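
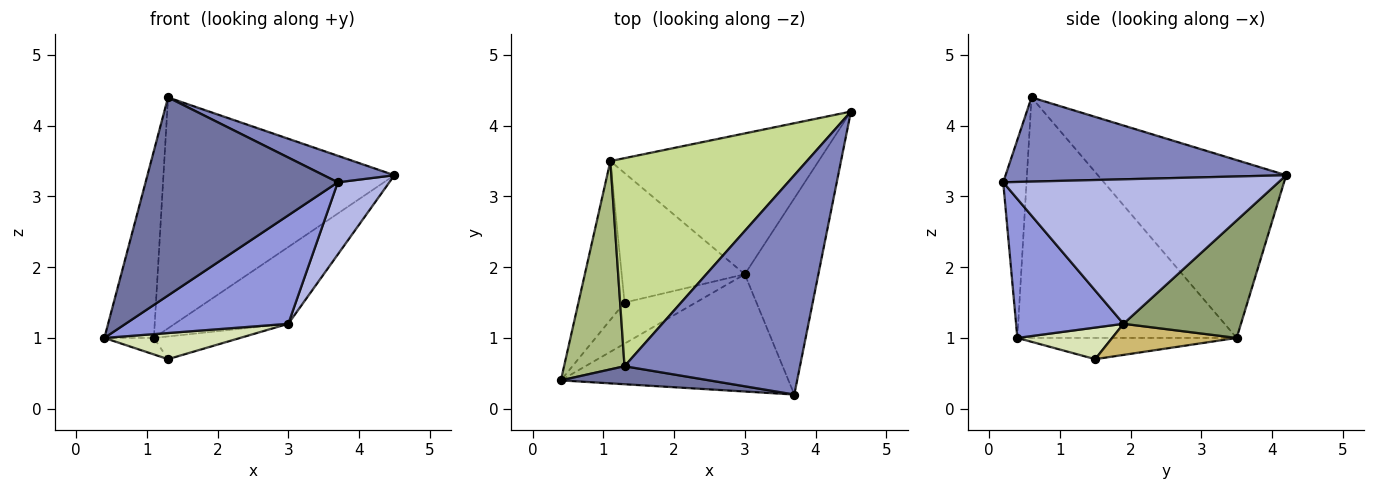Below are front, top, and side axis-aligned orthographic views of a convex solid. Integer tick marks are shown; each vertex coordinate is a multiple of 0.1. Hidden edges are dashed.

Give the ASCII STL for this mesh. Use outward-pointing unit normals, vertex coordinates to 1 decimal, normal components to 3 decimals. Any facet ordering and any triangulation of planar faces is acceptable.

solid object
 facet normal -0.120 -0.989 0.090
  outer loop
   vertex 1.3 0.6 4.4
   vertex 0.4 0.4 1.0
   vertex 3.7 0.2 3.2
  endloop
 endfacet
 facet normal 0.430 -0.108 0.896
  outer loop
   vertex 1.3 0.6 4.4
   vertex 3.7 0.2 3.2
   vertex 4.5 4.2 3.3
  endloop
 endfacet
 facet normal 0.409 -0.620 -0.670
  outer loop
   vertex 3.0 1.9 1.2
   vertex 3.7 0.2 3.2
   vertex 0.4 0.4 1.0
  endloop
 endfacet
 facet normal 0.879 -0.165 -0.448
  outer loop
   vertex 3.0 1.9 1.2
   vertex 4.5 4.2 3.3
   vertex 3.7 0.2 3.2
  endloop
 endfacet
 facet normal 0.444 0.429 -0.787
  outer loop
   vertex 1.1 3.5 1.0
   vertex 4.5 4.2 3.3
   vertex 3.0 1.9 1.2
  endloop
 endfacet
 facet normal -0.947 0.214 0.238
  outer loop
   vertex 1.1 3.5 1.0
   vertex 0.4 0.4 1.0
   vertex 1.3 0.6 4.4
  endloop
 endfacet
 facet normal -0.518 0.635 0.572
  outer loop
   vertex 1.1 3.5 1.0
   vertex 1.3 0.6 4.4
   vertex 4.5 4.2 3.3
  endloop
 endfacet
 facet normal 0.351 -0.502 -0.790
  outer loop
   vertex 1.3 1.5 0.7
   vertex 3.0 1.9 1.2
   vertex 0.4 0.4 1.0
  endloop
 endfacet
 facet normal -0.416 0.094 -0.904
  outer loop
   vertex 1.3 1.5 0.7
   vertex 0.4 0.4 1.0
   vertex 1.1 3.5 1.0
  endloop
 endfacet
 facet normal 0.242 0.168 -0.956
  outer loop
   vertex 1.3 1.5 0.7
   vertex 1.1 3.5 1.0
   vertex 3.0 1.9 1.2
  endloop
 endfacet
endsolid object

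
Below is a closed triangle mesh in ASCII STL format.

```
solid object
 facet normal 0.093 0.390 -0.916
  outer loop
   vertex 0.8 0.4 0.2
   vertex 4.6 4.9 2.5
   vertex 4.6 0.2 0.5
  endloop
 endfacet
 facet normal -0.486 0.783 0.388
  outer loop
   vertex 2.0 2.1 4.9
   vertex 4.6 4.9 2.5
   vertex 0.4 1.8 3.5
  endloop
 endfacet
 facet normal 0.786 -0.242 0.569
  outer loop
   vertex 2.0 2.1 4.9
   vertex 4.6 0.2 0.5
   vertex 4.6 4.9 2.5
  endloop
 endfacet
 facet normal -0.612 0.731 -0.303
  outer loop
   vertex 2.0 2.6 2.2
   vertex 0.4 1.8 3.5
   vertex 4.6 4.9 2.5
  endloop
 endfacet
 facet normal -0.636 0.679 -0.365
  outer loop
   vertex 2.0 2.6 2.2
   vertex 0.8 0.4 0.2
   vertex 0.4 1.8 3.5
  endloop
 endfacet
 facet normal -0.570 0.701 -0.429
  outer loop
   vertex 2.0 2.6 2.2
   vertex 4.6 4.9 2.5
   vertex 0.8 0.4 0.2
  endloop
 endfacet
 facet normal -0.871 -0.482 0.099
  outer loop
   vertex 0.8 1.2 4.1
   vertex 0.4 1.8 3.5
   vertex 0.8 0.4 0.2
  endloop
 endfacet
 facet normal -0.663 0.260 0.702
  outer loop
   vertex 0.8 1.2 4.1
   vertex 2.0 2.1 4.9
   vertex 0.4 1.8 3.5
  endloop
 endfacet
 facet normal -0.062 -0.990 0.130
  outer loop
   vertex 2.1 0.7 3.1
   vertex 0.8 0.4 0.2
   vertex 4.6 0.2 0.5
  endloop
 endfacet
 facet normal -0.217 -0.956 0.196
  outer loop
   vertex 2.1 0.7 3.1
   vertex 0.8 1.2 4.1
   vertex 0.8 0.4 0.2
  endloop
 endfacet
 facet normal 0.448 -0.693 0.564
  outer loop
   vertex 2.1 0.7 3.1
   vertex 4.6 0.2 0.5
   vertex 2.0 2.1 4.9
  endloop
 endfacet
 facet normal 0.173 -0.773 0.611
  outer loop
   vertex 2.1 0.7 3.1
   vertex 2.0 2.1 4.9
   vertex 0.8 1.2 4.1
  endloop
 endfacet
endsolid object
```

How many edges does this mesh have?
18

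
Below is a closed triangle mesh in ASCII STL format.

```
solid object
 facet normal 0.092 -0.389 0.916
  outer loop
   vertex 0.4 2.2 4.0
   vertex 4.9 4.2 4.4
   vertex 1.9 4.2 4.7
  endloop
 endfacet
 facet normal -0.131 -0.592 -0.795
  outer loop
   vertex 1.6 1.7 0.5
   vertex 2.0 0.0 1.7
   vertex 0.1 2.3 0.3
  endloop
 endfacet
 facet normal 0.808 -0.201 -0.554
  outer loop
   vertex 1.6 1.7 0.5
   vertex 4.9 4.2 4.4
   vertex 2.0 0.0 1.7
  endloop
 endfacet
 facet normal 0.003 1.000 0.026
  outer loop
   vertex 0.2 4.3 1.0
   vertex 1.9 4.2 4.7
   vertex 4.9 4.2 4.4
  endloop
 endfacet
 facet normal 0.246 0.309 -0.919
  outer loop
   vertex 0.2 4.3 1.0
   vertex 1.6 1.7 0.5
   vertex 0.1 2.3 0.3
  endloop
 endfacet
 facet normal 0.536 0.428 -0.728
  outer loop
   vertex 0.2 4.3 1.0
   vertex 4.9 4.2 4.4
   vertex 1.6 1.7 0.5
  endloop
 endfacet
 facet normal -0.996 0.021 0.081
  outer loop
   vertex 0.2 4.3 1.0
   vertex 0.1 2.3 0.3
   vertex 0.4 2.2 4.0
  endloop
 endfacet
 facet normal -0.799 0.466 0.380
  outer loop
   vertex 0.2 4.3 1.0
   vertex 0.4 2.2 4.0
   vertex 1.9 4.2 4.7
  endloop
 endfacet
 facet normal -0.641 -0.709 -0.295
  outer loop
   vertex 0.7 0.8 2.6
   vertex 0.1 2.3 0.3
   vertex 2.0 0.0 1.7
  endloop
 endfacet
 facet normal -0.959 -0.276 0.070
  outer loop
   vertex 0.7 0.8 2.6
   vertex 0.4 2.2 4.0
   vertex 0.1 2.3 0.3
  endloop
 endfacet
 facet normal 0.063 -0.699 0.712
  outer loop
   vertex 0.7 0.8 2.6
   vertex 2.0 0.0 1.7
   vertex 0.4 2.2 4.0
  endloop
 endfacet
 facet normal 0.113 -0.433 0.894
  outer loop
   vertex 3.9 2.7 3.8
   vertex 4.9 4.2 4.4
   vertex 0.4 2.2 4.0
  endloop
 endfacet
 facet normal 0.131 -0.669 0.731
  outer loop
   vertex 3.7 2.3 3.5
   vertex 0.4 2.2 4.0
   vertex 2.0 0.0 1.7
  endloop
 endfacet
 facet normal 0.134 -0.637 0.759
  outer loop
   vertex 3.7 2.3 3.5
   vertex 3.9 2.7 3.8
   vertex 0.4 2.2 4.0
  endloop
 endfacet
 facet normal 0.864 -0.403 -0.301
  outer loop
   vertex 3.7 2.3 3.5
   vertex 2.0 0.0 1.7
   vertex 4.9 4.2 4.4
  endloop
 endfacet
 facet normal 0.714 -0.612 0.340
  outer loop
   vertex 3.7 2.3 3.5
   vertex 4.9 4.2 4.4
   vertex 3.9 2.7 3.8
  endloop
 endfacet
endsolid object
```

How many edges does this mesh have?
24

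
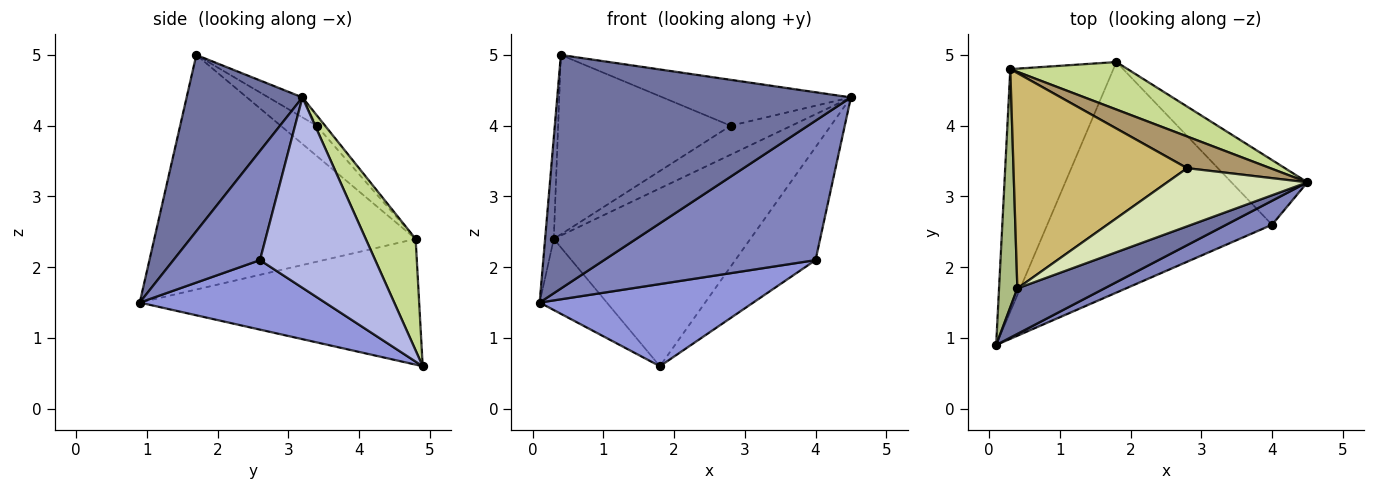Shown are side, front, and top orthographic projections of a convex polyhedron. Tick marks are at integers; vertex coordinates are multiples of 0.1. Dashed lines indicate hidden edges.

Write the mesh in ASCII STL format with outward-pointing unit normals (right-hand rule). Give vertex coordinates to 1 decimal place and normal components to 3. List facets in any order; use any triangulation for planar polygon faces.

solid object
 facet normal 0.361 -0.915 0.178
  outer loop
   vertex 0.4 1.7 5.0
   vertex 0.1 0.9 1.5
   vertex 4.5 3.2 4.4
  endloop
 endfacet
 facet normal 0.374 -0.914 0.157
  outer loop
   vertex 4.0 2.6 2.1
   vertex 4.5 3.2 4.4
   vertex 0.1 0.9 1.5
  endloop
 endfacet
 facet normal 0.280 -0.322 -0.904
  outer loop
   vertex 4.0 2.6 2.1
   vertex 0.1 0.9 1.5
   vertex 1.8 4.9 0.6
  endloop
 endfacet
 facet normal 0.780 0.543 -0.311
  outer loop
   vertex 4.0 2.6 2.1
   vertex 1.8 4.9 0.6
   vertex 4.5 3.2 4.4
  endloop
 endfacet
 facet normal -0.760 0.183 -0.623
  outer loop
   vertex 0.3 4.8 2.4
   vertex 1.8 4.9 0.6
   vertex 0.1 0.9 1.5
  endloop
 endfacet
 facet normal -0.996 0.033 0.078
  outer loop
   vertex 0.3 4.8 2.4
   vertex 0.1 0.9 1.5
   vertex 0.4 1.7 5.0
  endloop
 endfacet
 facet normal 0.238 0.938 0.251
  outer loop
   vertex 0.3 4.8 2.4
   vertex 4.5 3.2 4.4
   vertex 1.8 4.9 0.6
  endloop
 endfacet
 facet normal -0.111 0.616 0.780
  outer loop
   vertex 2.8 3.4 4.0
   vertex 0.4 1.7 5.0
   vertex 4.5 3.2 4.4
  endloop
 endfacet
 facet normal -0.094 0.672 0.735
  outer loop
   vertex 2.8 3.4 4.0
   vertex 4.5 3.2 4.4
   vertex 0.3 4.8 2.4
  endloop
 endfacet
 facet normal -0.132 0.634 0.762
  outer loop
   vertex 2.8 3.4 4.0
   vertex 0.3 4.8 2.4
   vertex 0.4 1.7 5.0
  endloop
 endfacet
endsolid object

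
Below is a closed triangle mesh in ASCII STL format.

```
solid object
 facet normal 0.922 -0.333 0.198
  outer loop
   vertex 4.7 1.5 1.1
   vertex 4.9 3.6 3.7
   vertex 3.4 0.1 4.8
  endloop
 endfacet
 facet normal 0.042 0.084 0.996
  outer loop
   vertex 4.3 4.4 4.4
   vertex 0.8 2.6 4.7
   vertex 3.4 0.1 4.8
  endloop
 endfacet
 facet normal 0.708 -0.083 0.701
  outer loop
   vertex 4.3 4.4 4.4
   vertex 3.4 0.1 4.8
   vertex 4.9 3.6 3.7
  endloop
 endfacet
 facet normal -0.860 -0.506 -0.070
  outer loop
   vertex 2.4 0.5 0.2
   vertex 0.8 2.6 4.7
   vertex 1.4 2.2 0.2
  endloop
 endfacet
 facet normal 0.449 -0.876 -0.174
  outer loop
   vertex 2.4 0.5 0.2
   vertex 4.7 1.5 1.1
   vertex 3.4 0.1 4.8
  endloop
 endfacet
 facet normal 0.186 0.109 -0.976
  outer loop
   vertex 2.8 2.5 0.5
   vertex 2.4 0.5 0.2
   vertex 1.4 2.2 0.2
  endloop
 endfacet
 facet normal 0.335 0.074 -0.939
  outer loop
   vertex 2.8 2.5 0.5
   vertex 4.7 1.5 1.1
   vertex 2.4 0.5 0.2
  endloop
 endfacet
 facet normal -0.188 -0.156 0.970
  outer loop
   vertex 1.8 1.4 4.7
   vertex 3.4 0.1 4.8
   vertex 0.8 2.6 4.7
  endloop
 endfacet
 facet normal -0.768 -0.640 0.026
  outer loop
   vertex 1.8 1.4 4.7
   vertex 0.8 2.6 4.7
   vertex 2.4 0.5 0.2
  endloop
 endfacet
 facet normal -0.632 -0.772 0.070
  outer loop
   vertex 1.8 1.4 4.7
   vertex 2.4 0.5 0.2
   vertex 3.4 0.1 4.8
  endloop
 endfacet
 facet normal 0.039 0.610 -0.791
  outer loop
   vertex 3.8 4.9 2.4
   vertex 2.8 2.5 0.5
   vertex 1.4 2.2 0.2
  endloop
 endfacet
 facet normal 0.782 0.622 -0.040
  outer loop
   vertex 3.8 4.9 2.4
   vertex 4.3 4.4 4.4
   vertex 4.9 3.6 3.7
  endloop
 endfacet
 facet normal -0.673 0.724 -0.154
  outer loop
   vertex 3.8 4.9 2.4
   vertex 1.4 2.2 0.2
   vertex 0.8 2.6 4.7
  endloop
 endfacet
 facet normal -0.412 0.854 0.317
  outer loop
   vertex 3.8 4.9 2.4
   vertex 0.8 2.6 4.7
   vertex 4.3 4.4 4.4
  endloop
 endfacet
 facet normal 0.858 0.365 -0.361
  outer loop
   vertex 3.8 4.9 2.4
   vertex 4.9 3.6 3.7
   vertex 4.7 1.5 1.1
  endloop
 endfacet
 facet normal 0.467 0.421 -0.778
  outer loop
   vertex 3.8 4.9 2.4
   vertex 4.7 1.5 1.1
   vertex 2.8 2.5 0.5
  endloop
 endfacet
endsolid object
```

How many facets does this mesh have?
16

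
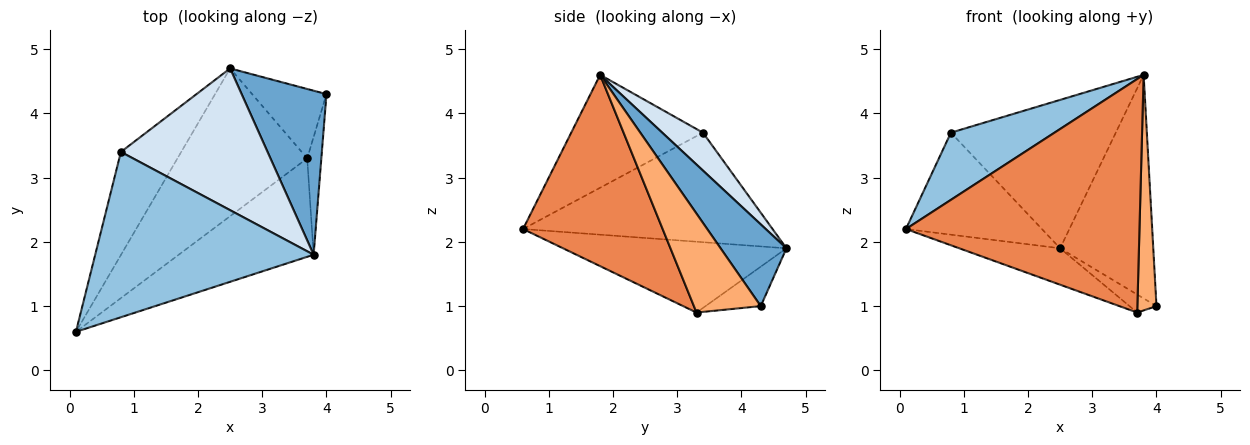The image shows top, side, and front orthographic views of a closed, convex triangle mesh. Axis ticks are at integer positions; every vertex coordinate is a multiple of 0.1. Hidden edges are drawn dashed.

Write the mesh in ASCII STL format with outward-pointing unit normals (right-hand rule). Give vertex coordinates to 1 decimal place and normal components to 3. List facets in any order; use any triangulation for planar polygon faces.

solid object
 facet normal 0.495 0.700 0.514
  outer loop
   vertex 2.5 4.7 1.9
   vertex 3.8 1.8 4.6
   vertex 4.0 4.3 1.0
  endloop
 endfacet
 facet normal -0.432 -0.340 0.836
  outer loop
   vertex 0.8 3.4 3.7
   vertex 0.1 0.6 2.2
   vertex 3.8 1.8 4.6
  endloop
 endfacet
 facet normal -0.790 0.431 -0.435
  outer loop
   vertex 0.8 3.4 3.7
   vertex 2.5 4.7 1.9
   vertex 0.1 0.6 2.2
  endloop
 endfacet
 facet normal 0.176 0.712 0.680
  outer loop
   vertex 0.8 3.4 3.7
   vertex 3.8 1.8 4.6
   vertex 2.5 4.7 1.9
  endloop
 endfacet
 facet normal 0.482 -0.807 -0.340
  outer loop
   vertex 3.7 3.3 0.9
   vertex 3.8 1.8 4.6
   vertex 0.1 0.6 2.2
  endloop
 endfacet
 facet normal 0.953 -0.272 -0.136
  outer loop
   vertex 3.7 3.3 0.9
   vertex 4.0 4.3 1.0
   vertex 3.8 1.8 4.6
  endloop
 endfacet
 facet normal -0.468 0.211 -0.858
  outer loop
   vertex 3.7 3.3 0.9
   vertex 0.1 0.6 2.2
   vertex 2.5 4.7 1.9
  endloop
 endfacet
 facet normal -0.457 0.223 -0.861
  outer loop
   vertex 3.7 3.3 0.9
   vertex 2.5 4.7 1.9
   vertex 4.0 4.3 1.0
  endloop
 endfacet
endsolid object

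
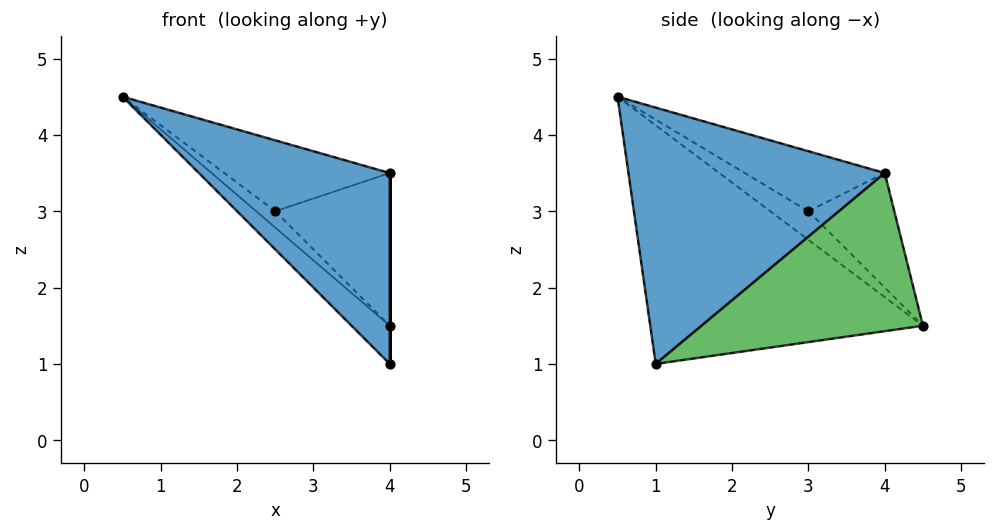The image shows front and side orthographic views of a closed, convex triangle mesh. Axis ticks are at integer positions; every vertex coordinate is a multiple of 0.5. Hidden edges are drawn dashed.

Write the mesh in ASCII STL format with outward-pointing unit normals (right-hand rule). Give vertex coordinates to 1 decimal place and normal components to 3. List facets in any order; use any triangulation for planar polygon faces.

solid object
 facet normal 0.652 -0.485 0.583
  outer loop
   vertex 4.0 1.0 1.0
   vertex 4.0 4.0 3.5
   vertex 0.5 0.5 4.5
  endloop
 endfacet
 facet normal -0.711 0.099 -0.696
  outer loop
   vertex 4.0 4.5 1.5
   vertex 4.0 1.0 1.0
   vertex 0.5 0.5 4.5
  endloop
 endfacet
 facet normal 1.000 0.000 0.000
  outer loop
   vertex 4.0 4.5 1.5
   vertex 4.0 4.0 3.5
   vertex 4.0 1.0 1.0
  endloop
 endfacet
 facet normal -0.597 0.706 0.380
  outer loop
   vertex 2.5 3.0 3.0
   vertex 0.5 0.5 4.5
   vertex 4.0 4.0 3.5
  endloop
 endfacet
 facet normal -0.816 0.408 -0.408
  outer loop
   vertex 2.5 3.0 3.0
   vertex 4.0 4.5 1.5
   vertex 0.5 0.5 4.5
  endloop
 endfacet
 facet normal -0.588 0.784 0.196
  outer loop
   vertex 2.5 3.0 3.0
   vertex 4.0 4.0 3.5
   vertex 4.0 4.5 1.5
  endloop
 endfacet
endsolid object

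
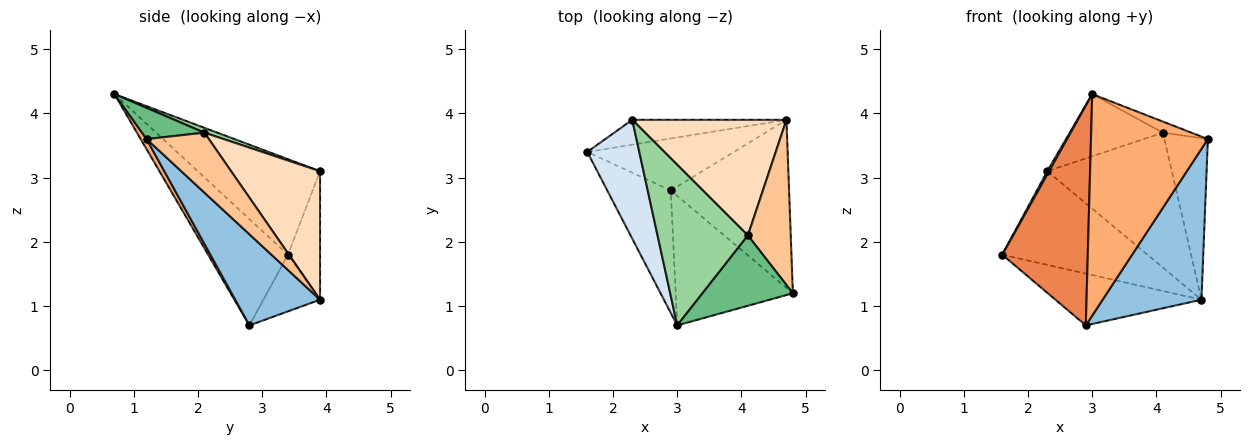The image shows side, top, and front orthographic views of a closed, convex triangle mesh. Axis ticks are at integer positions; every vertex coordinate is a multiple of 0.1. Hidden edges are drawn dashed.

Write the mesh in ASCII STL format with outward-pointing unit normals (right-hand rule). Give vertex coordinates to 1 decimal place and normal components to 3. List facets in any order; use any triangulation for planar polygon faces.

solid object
 facet normal -0.264 0.681 -0.683
  outer loop
   vertex 2.9 2.8 0.7
   vertex 1.6 3.4 1.8
   vertex 4.7 3.9 1.1
  endloop
 endfacet
 facet normal 0.498 -0.579 -0.646
  outer loop
   vertex 2.9 2.8 0.7
   vertex 4.7 3.9 1.1
   vertex 4.8 1.2 3.6
  endloop
 endfacet
 facet normal -0.209 0.945 -0.251
  outer loop
   vertex 2.3 3.9 3.1
   vertex 4.7 3.9 1.1
   vertex 1.6 3.4 1.8
  endloop
 endfacet
 facet normal -0.878 -0.013 0.478
  outer loop
   vertex 3.0 0.7 4.3
   vertex 2.3 3.9 3.1
   vertex 1.6 3.4 1.8
  endloop
 endfacet
 facet normal -0.632 -0.677 -0.377
  outer loop
   vertex 3.0 0.7 4.3
   vertex 1.6 3.4 1.8
   vertex 2.9 2.8 0.7
  endloop
 endfacet
 facet normal 0.043 -0.862 -0.504
  outer loop
   vertex 3.0 0.7 4.3
   vertex 2.9 2.8 0.7
   vertex 4.8 1.2 3.6
  endloop
 endfacet
 facet normal 0.707 0.494 0.505
  outer loop
   vertex 4.1 2.1 3.7
   vertex 4.8 1.2 3.6
   vertex 4.7 3.9 1.1
  endloop
 endfacet
 facet normal 0.477 0.667 0.572
  outer loop
   vertex 4.1 2.1 3.7
   vertex 4.7 3.9 1.1
   vertex 2.3 3.9 3.1
  endloop
 endfacet
 facet normal 0.323 0.147 0.935
  outer loop
   vertex 4.1 2.1 3.7
   vertex 3.0 0.7 4.3
   vertex 4.8 1.2 3.6
  endloop
 endfacet
 facet normal 0.050 0.360 0.932
  outer loop
   vertex 4.1 2.1 3.7
   vertex 2.3 3.9 3.1
   vertex 3.0 0.7 4.3
  endloop
 endfacet
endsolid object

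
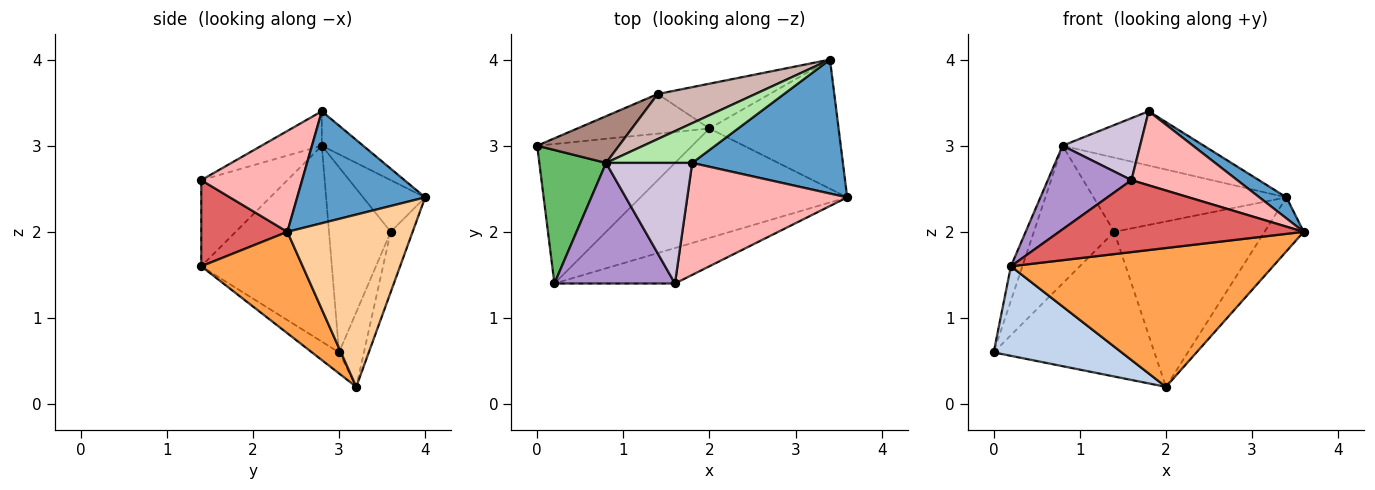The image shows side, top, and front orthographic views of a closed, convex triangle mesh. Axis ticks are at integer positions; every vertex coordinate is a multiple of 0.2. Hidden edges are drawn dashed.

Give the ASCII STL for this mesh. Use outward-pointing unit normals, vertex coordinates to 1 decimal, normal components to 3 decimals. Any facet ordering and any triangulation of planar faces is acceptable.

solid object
 facet normal 0.592 -0.125 0.796
  outer loop
   vertex 3.4 4.0 2.4
   vertex 1.8 2.8 3.4
   vertex 3.6 2.4 2.0
  endloop
 endfacet
 facet normal -0.114 -0.537 -0.836
  outer loop
   vertex 2.0 3.2 0.2
   vertex 0.2 1.4 1.6
   vertex 0.0 3.0 0.6
  endloop
 endfacet
 facet normal 0.291 -0.751 -0.592
  outer loop
   vertex 2.0 3.2 0.2
   vertex 3.6 2.4 2.0
   vertex 0.2 1.4 1.6
  endloop
 endfacet
 facet normal 0.776 0.243 -0.582
  outer loop
   vertex 2.0 3.2 0.2
   vertex 3.4 4.0 2.4
   vertex 3.6 2.4 2.0
  endloop
 endfacet
 facet normal -0.943 0.083 0.321
  outer loop
   vertex 0.8 2.8 3.0
   vertex 0.0 3.0 0.6
   vertex 0.2 1.4 1.6
  endloop
 endfacet
 facet normal -0.230 0.785 0.575
  outer loop
   vertex 0.8 2.8 3.0
   vertex 1.8 2.8 3.4
   vertex 3.4 4.0 2.4
  endloop
 endfacet
 facet normal 0.301 -0.855 -0.422
  outer loop
   vertex 1.6 1.4 2.6
   vertex 0.2 1.4 1.6
   vertex 3.6 2.4 2.0
  endloop
 endfacet
 facet normal 0.466 -0.488 0.738
  outer loop
   vertex 1.6 1.4 2.6
   vertex 3.6 2.4 2.0
   vertex 1.8 2.8 3.4
  endloop
 endfacet
 facet normal -0.506 -0.492 0.709
  outer loop
   vertex 1.6 1.4 2.6
   vertex 0.8 2.8 3.0
   vertex 0.2 1.4 1.6
  endloop
 endfacet
 facet normal -0.335 -0.431 0.838
  outer loop
   vertex 1.6 1.4 2.6
   vertex 1.8 2.8 3.4
   vertex 0.8 2.8 3.0
  endloop
 endfacet
 facet normal -0.588 0.766 0.260
  outer loop
   vertex 1.4 3.6 2.0
   vertex 0.0 3.0 0.6
   vertex 0.8 2.8 3.0
  endloop
 endfacet
 facet normal -0.265 0.824 0.500
  outer loop
   vertex 1.4 3.6 2.0
   vertex 0.8 2.8 3.0
   vertex 3.4 4.0 2.4
  endloop
 endfacet
 facet normal -0.148 0.954 -0.261
  outer loop
   vertex 1.4 3.6 2.0
   vertex 2.0 3.2 0.2
   vertex 0.0 3.0 0.6
  endloop
 endfacet
 facet normal -0.139 0.956 -0.259
  outer loop
   vertex 1.4 3.6 2.0
   vertex 3.4 4.0 2.4
   vertex 2.0 3.2 0.2
  endloop
 endfacet
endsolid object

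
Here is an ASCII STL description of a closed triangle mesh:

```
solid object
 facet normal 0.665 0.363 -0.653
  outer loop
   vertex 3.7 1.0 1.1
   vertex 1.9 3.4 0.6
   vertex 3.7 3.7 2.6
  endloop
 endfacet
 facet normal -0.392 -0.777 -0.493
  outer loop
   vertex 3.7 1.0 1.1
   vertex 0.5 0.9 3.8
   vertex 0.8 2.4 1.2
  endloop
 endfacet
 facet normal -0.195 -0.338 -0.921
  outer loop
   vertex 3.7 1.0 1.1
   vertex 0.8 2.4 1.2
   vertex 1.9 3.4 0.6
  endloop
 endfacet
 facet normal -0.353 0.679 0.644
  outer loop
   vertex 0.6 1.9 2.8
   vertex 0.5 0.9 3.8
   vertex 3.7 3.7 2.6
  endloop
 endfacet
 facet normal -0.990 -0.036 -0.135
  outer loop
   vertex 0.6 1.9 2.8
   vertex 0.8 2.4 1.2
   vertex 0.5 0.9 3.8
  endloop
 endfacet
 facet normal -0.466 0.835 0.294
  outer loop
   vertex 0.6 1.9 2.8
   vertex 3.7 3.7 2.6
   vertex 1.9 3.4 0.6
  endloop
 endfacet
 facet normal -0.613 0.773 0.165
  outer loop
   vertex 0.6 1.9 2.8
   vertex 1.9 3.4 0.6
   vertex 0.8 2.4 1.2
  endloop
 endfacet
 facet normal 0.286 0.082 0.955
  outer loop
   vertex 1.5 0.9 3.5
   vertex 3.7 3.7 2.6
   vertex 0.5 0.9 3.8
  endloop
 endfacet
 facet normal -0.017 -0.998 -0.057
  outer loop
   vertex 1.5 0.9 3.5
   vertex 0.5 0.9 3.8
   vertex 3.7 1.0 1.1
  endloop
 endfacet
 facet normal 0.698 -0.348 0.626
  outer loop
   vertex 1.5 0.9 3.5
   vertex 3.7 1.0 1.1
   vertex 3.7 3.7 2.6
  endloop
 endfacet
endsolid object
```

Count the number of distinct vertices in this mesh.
7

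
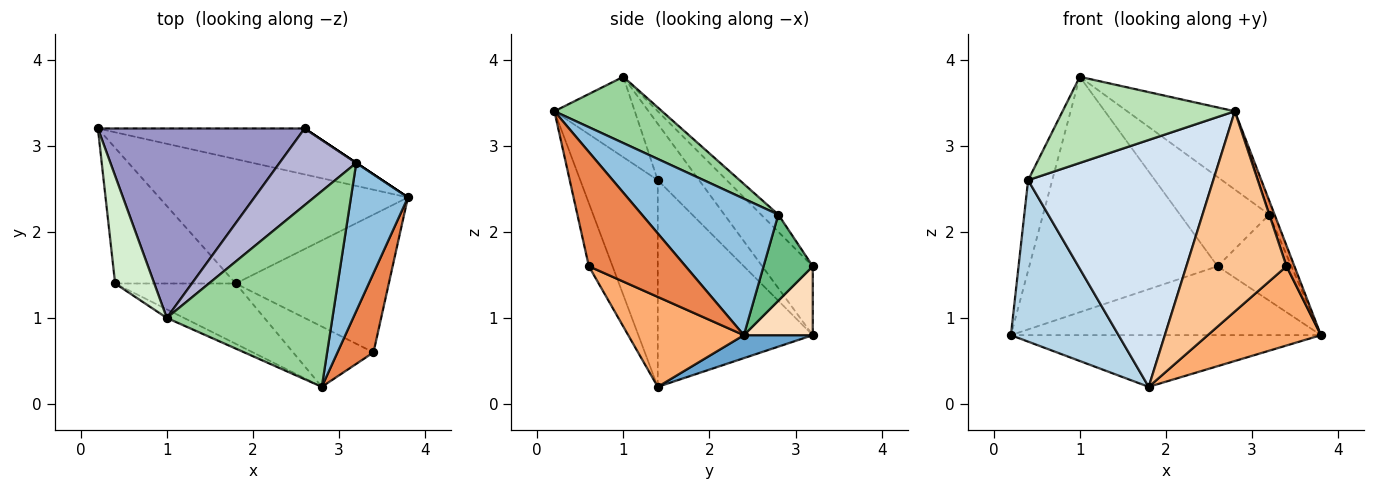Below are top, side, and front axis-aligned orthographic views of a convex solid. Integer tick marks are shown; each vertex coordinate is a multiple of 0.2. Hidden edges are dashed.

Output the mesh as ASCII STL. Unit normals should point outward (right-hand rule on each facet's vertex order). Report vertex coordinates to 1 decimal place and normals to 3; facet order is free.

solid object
 facet normal 0.085 0.382 -0.920
  outer loop
   vertex 1.8 1.4 0.2
   vertex 0.2 3.2 0.8
   vertex 3.8 2.4 0.8
  endloop
 endfacet
 facet normal 0.922 0.036 0.385
  outer loop
   vertex 3.2 2.8 2.2
   vertex 2.8 0.2 3.4
   vertex 3.8 2.4 0.8
  endloop
 endfacet
 facet normal -0.741 -0.514 -0.432
  outer loop
   vertex 0.4 1.4 2.6
   vertex 0.2 3.2 0.8
   vertex 1.8 1.4 0.2
  endloop
 endfacet
 facet normal -0.377 -0.900 -0.220
  outer loop
   vertex 0.4 1.4 2.6
   vertex 1.8 1.4 0.2
   vertex 2.8 0.2 3.4
  endloop
 endfacet
 facet normal 0.951 -0.078 0.300
  outer loop
   vertex 3.4 0.6 1.6
   vertex 3.8 2.4 0.8
   vertex 2.8 0.2 3.4
  endloop
 endfacet
 facet normal 0.454 -0.444 -0.772
  outer loop
   vertex 3.4 0.6 1.6
   vertex 1.8 1.4 0.2
   vertex 3.8 2.4 0.8
  endloop
 endfacet
 facet normal -0.221 -0.934 -0.281
  outer loop
   vertex 3.4 0.6 1.6
   vertex 2.8 0.2 3.4
   vertex 1.8 1.4 0.2
  endloop
 endfacet
 facet normal 0.182 0.818 -0.545
  outer loop
   vertex 2.6 3.2 1.6
   vertex 3.8 2.4 0.8
   vertex 0.2 3.2 0.8
  endloop
 endfacet
 facet normal 0.555 0.832 0.000
  outer loop
   vertex 2.6 3.2 1.6
   vertex 3.2 2.8 2.2
   vertex 3.8 2.4 0.8
  endloop
 endfacet
 facet normal 0.348 0.348 0.870
  outer loop
   vertex 1.0 1.0 3.8
   vertex 2.8 0.2 3.4
   vertex 3.2 2.8 2.2
  endloop
 endfacet
 facet normal -0.421 -0.902 -0.090
  outer loop
   vertex 1.0 1.0 3.8
   vertex 0.4 1.4 2.6
   vertex 2.8 0.2 3.4
  endloop
 endfacet
 facet normal -0.741 0.432 0.514
  outer loop
   vertex 1.0 1.0 3.8
   vertex 0.2 3.2 0.8
   vertex 0.4 1.4 2.6
  endloop
 endfacet
 facet normal -0.205 0.763 0.614
  outer loop
   vertex 1.0 1.0 3.8
   vertex 2.6 3.2 1.6
   vertex 0.2 3.2 0.8
  endloop
 endfacet
 facet normal -0.145 0.750 0.645
  outer loop
   vertex 1.0 1.0 3.8
   vertex 3.2 2.8 2.2
   vertex 2.6 3.2 1.6
  endloop
 endfacet
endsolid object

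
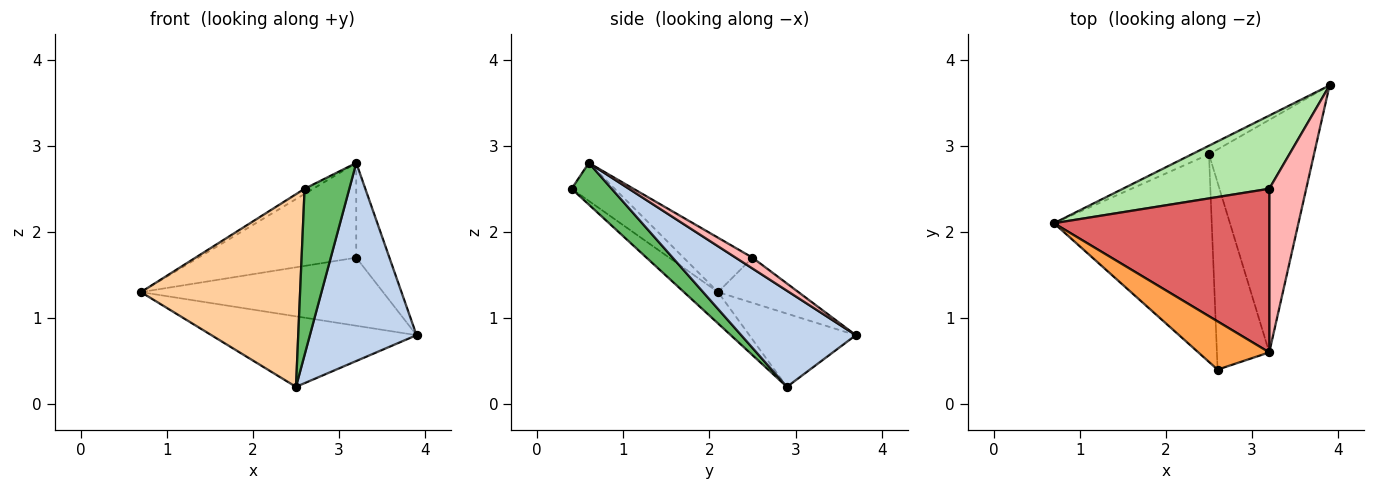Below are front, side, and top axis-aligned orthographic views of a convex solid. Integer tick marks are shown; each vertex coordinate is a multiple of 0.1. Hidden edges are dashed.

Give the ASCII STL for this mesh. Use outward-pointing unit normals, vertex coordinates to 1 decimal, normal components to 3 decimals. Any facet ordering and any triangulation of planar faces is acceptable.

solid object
 facet normal -0.458 0.882 -0.108
  outer loop
   vertex 2.5 2.9 0.2
   vertex 0.7 2.1 1.3
   vertex 3.9 3.7 0.8
  endloop
 endfacet
 facet normal 0.572 -0.532 -0.625
  outer loop
   vertex 2.5 2.9 0.2
   vertex 3.9 3.7 0.8
   vertex 3.2 0.6 2.8
  endloop
 endfacet
 facet normal -0.470 0.094 0.878
  outer loop
   vertex 2.6 0.4 2.5
   vertex 3.2 0.6 2.8
   vertex 0.7 2.1 1.3
  endloop
 endfacet
 facet normal -0.144 -0.673 -0.725
  outer loop
   vertex 2.6 0.4 2.5
   vertex 0.7 2.1 1.3
   vertex 2.5 2.9 0.2
  endloop
 endfacet
 facet normal 0.511 -0.571 -0.642
  outer loop
   vertex 2.6 0.4 2.5
   vertex 2.5 2.9 0.2
   vertex 3.2 0.6 2.8
  endloop
 endfacet
 facet normal -0.221 0.664 0.714
  outer loop
   vertex 3.2 2.5 1.7
   vertex 3.9 3.7 0.8
   vertex 0.7 2.1 1.3
  endloop
 endfacet
 facet normal -0.214 0.489 0.845
  outer loop
   vertex 3.2 2.5 1.7
   vertex 0.7 2.1 1.3
   vertex 3.2 0.6 2.8
  endloop
 endfacet
 facet normal 0.246 0.486 0.839
  outer loop
   vertex 3.2 2.5 1.7
   vertex 3.2 0.6 2.8
   vertex 3.9 3.7 0.8
  endloop
 endfacet
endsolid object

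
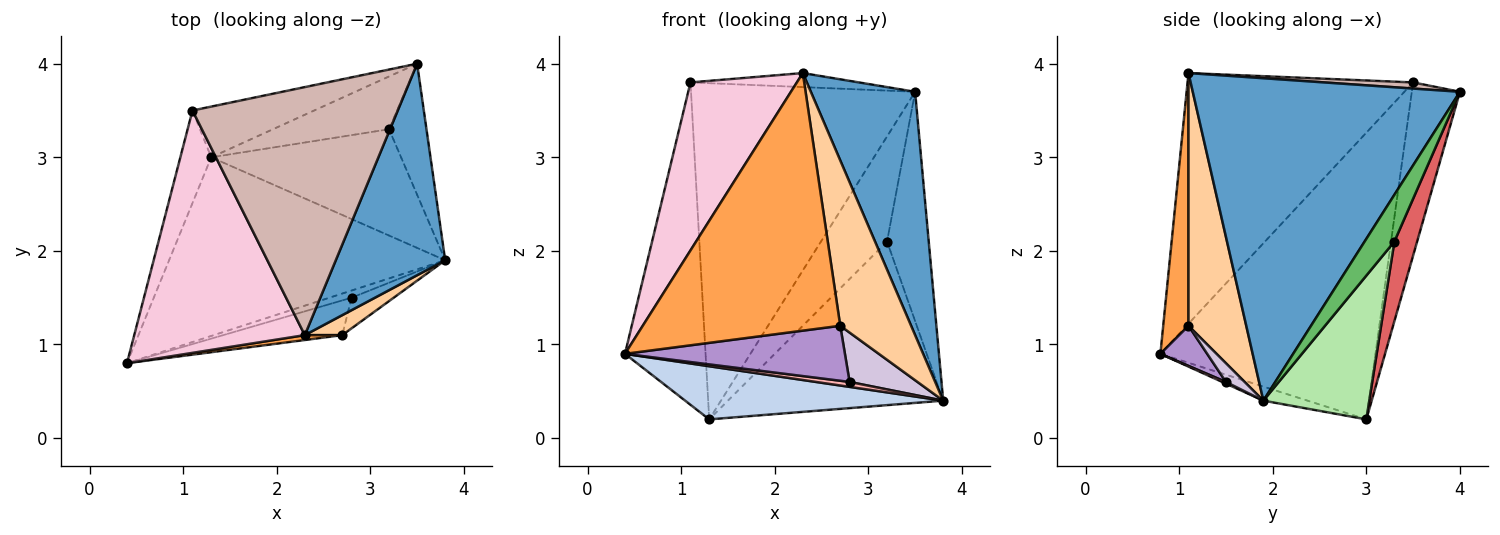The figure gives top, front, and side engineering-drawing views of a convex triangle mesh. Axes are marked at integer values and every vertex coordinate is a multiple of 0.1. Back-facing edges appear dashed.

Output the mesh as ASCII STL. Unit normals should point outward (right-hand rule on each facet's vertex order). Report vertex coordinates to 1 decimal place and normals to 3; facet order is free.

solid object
 facet normal 0.888 -0.347 0.301
  outer loop
   vertex 2.3 1.1 3.9
   vertex 3.8 1.9 0.4
   vertex 3.5 4.0 3.7
  endloop
 endfacet
 facet normal -0.049 -0.285 -0.957
  outer loop
   vertex 1.3 3.0 0.2
   vertex 3.8 1.9 0.4
   vertex 0.4 0.8 0.9
  endloop
 endfacet
 facet normal 0.127 -0.992 0.019
  outer loop
   vertex 2.7 1.1 1.2
   vertex 2.3 1.1 3.9
   vertex 0.4 0.8 0.9
  endloop
 endfacet
 facet normal 0.629 -0.772 0.093
  outer loop
   vertex 2.7 1.1 1.2
   vertex 3.8 1.9 0.4
   vertex 2.3 1.1 3.9
  endloop
 endfacet
 facet normal 0.527 0.738 -0.422
  outer loop
   vertex 3.2 3.3 2.1
   vertex 3.5 4.0 3.7
   vertex 3.8 1.9 0.4
  endloop
 endfacet
 facet normal 0.381 0.775 -0.504
  outer loop
   vertex 3.2 3.3 2.1
   vertex 3.8 1.9 0.4
   vertex 1.3 3.0 0.2
  endloop
 endfacet
 facet normal 0.294 0.854 -0.429
  outer loop
   vertex 3.2 3.3 2.1
   vertex 1.3 3.0 0.2
   vertex 3.5 4.0 3.7
  endloop
 endfacet
 facet normal 0.063 -0.568 -0.821
  outer loop
   vertex 2.8 1.5 0.6
   vertex 0.4 0.8 0.9
   vertex 3.8 1.9 0.4
  endloop
 endfacet
 facet normal 0.177 -0.832 -0.525
  outer loop
   vertex 2.8 1.5 0.6
   vertex 2.7 1.1 1.2
   vertex 0.4 0.8 0.9
  endloop
 endfacet
 facet normal 0.228 -0.827 -0.513
  outer loop
   vertex 2.8 1.5 0.6
   vertex 3.8 1.9 0.4
   vertex 2.7 1.1 1.2
  endloop
 endfacet
 facet normal -0.208 0.967 -0.146
  outer loop
   vertex 1.1 3.5 3.8
   vertex 3.5 4.0 3.7
   vertex 1.3 3.0 0.2
  endloop
 endfacet
 facet normal 0.030 0.056 0.998
  outer loop
   vertex 1.1 3.5 3.8
   vertex 2.3 1.1 3.9
   vertex 3.5 4.0 3.7
  endloop
 endfacet
 facet normal -0.932 0.349 -0.100
  outer loop
   vertex 1.1 3.5 3.8
   vertex 1.3 3.0 0.2
   vertex 0.4 0.8 0.9
  endloop
 endfacet
 facet normal -0.770 -0.363 0.524
  outer loop
   vertex 1.1 3.5 3.8
   vertex 0.4 0.8 0.9
   vertex 2.3 1.1 3.9
  endloop
 endfacet
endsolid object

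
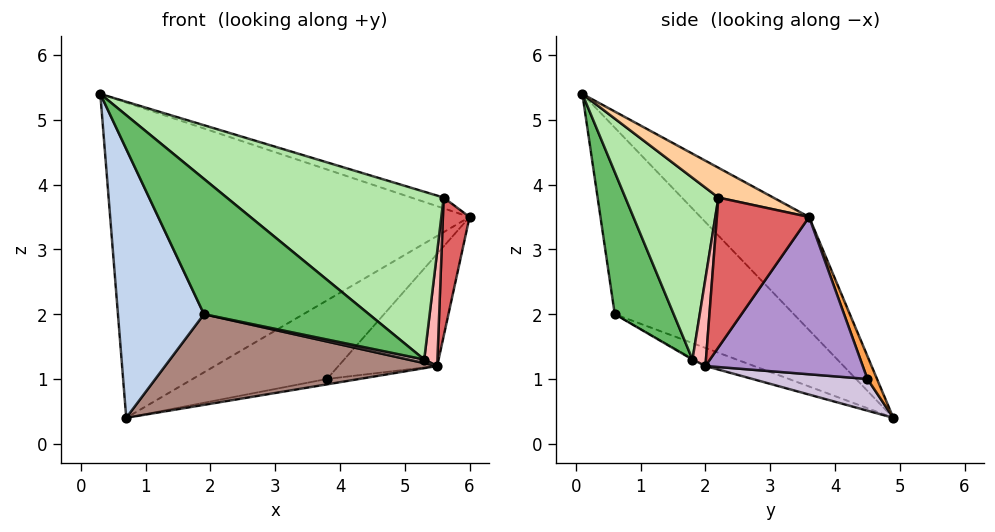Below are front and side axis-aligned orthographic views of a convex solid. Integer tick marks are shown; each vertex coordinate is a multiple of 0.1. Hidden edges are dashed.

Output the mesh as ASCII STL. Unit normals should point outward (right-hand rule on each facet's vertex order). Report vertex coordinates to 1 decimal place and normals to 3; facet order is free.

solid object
 facet normal -0.215 0.713 0.667
  outer loop
   vertex 0.7 4.9 0.4
   vertex 0.3 0.1 5.4
   vertex 6.0 3.6 3.5
  endloop
 endfacet
 facet normal -0.810 -0.389 -0.438
  outer loop
   vertex 1.9 0.6 2.0
   vertex 0.3 0.1 5.4
   vertex 0.7 4.9 0.4
  endloop
 endfacet
 facet normal 0.068 0.956 0.284
  outer loop
   vertex 3.8 4.5 1.0
   vertex 0.7 4.9 0.4
   vertex 6.0 3.6 3.5
  endloop
 endfacet
 facet normal 0.235 0.139 0.962
  outer loop
   vertex 5.6 2.2 3.8
   vertex 6.0 3.6 3.5
   vertex 0.3 0.1 5.4
  endloop
 endfacet
 facet normal 0.336 -0.942 0.020
  outer loop
   vertex 5.3 1.8 1.3
   vertex 0.3 0.1 5.4
   vertex 1.9 0.6 2.0
  endloop
 endfacet
 facet normal 0.392 -0.914 0.099
  outer loop
   vertex 5.3 1.8 1.3
   vertex 5.6 2.2 3.8
   vertex 0.3 0.1 5.4
  endloop
 endfacet
 facet normal 0.961 -0.278 -0.016
  outer loop
   vertex 5.5 2.0 1.2
   vertex 6.0 3.6 3.5
   vertex 5.6 2.2 3.8
  endloop
 endfacet
 facet normal 0.713 -0.700 0.026
  outer loop
   vertex 5.5 2.0 1.2
   vertex 5.6 2.2 3.8
   vertex 5.3 1.8 1.3
  endloop
 endfacet
 facet normal 0.741 0.465 -0.485
  outer loop
   vertex 5.5 2.0 1.2
   vertex 3.8 4.5 1.0
   vertex 6.0 3.6 3.5
  endloop
 endfacet
 facet normal 0.197 0.055 -0.979
  outer loop
   vertex 5.5 2.0 1.2
   vertex 0.7 4.9 0.4
   vertex 3.8 4.5 1.0
  endloop
 endfacet
 facet normal -0.065 -0.364 -0.929
  outer loop
   vertex 5.5 2.0 1.2
   vertex 1.9 0.6 2.0
   vertex 0.7 4.9 0.4
  endloop
 endfacet
 facet normal -0.041 -0.413 -0.910
  outer loop
   vertex 5.5 2.0 1.2
   vertex 5.3 1.8 1.3
   vertex 1.9 0.6 2.0
  endloop
 endfacet
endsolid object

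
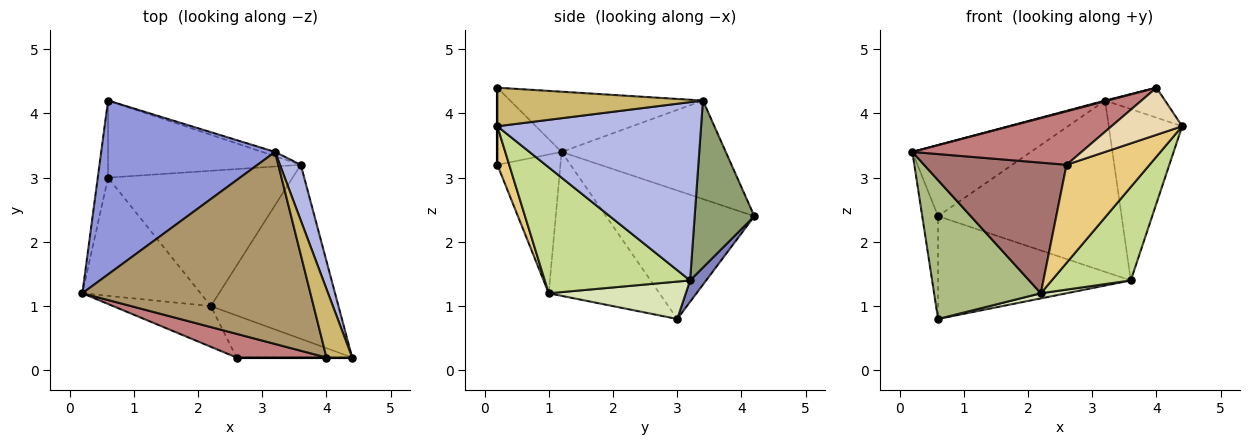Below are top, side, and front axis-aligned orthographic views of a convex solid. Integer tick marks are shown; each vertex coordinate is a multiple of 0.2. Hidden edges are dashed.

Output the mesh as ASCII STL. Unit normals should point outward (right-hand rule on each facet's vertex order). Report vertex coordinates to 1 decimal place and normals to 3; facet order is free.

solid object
 facet normal -0.991 0.106 -0.079
  outer loop
   vertex 0.6 3.0 0.8
   vertex 0.2 1.2 3.4
   vertex 0.6 4.2 2.4
  endloop
 endfacet
 facet normal 0.067 0.798 -0.599
  outer loop
   vertex 3.6 3.2 1.4
   vertex 0.6 3.0 0.8
   vertex 0.6 4.2 2.4
  endloop
 endfacet
 facet normal -0.464 0.335 0.820
  outer loop
   vertex 3.2 3.4 4.2
   vertex 0.6 4.2 2.4
   vertex 0.2 1.2 3.4
  endloop
 endfacet
 facet normal 0.935 0.337 0.110
  outer loop
   vertex 3.2 3.4 4.2
   vertex 4.4 0.2 3.8
   vertex 3.6 3.2 1.4
  endloop
 endfacet
 facet normal 0.309 0.951 -0.024
  outer loop
   vertex 3.2 3.4 4.2
   vertex 3.6 3.2 1.4
   vertex 0.6 4.2 2.4
  endloop
 endfacet
 facet normal -0.620 -0.597 -0.509
  outer loop
   vertex 2.2 1.0 1.2
   vertex 0.2 1.2 3.4
   vertex 0.6 3.0 0.8
  endloop
 endfacet
 facet normal 0.656 -0.357 -0.665
  outer loop
   vertex 2.2 1.0 1.2
   vertex 3.6 3.2 1.4
   vertex 4.4 0.2 3.8
  endloop
 endfacet
 facet normal 0.198 -0.037 -0.979
  outer loop
   vertex 2.2 1.0 1.2
   vertex 0.6 3.0 0.8
   vertex 3.6 3.2 1.4
  endloop
 endfacet
 facet normal -0.255 -0.003 0.967
  outer loop
   vertex 4.0 0.2 4.4
   vertex 3.2 3.4 4.2
   vertex 0.2 1.2 3.4
  endloop
 endfacet
 facet normal 0.809 0.236 0.539
  outer loop
   vertex 4.0 0.2 4.4
   vertex 4.4 0.2 3.8
   vertex 3.2 3.4 4.2
  endloop
 endfacet
 facet normal 0.130 -0.911 -0.391
  outer loop
   vertex 2.6 0.2 3.2
   vertex 2.2 1.0 1.2
   vertex 4.4 0.2 3.8
  endloop
 endfacet
 facet normal 0.000 -1.000 0.000
  outer loop
   vertex 2.6 0.2 3.2
   vertex 4.4 0.2 3.8
   vertex 4.0 0.2 4.4
  endloop
 endfacet
 facet normal -0.389 -0.879 -0.274
  outer loop
   vertex 2.6 0.2 3.2
   vertex 0.2 1.2 3.4
   vertex 2.2 1.0 1.2
  endloop
 endfacet
 facet normal -0.328 -0.864 0.383
  outer loop
   vertex 2.6 0.2 3.2
   vertex 4.0 0.2 4.4
   vertex 0.2 1.2 3.4
  endloop
 endfacet
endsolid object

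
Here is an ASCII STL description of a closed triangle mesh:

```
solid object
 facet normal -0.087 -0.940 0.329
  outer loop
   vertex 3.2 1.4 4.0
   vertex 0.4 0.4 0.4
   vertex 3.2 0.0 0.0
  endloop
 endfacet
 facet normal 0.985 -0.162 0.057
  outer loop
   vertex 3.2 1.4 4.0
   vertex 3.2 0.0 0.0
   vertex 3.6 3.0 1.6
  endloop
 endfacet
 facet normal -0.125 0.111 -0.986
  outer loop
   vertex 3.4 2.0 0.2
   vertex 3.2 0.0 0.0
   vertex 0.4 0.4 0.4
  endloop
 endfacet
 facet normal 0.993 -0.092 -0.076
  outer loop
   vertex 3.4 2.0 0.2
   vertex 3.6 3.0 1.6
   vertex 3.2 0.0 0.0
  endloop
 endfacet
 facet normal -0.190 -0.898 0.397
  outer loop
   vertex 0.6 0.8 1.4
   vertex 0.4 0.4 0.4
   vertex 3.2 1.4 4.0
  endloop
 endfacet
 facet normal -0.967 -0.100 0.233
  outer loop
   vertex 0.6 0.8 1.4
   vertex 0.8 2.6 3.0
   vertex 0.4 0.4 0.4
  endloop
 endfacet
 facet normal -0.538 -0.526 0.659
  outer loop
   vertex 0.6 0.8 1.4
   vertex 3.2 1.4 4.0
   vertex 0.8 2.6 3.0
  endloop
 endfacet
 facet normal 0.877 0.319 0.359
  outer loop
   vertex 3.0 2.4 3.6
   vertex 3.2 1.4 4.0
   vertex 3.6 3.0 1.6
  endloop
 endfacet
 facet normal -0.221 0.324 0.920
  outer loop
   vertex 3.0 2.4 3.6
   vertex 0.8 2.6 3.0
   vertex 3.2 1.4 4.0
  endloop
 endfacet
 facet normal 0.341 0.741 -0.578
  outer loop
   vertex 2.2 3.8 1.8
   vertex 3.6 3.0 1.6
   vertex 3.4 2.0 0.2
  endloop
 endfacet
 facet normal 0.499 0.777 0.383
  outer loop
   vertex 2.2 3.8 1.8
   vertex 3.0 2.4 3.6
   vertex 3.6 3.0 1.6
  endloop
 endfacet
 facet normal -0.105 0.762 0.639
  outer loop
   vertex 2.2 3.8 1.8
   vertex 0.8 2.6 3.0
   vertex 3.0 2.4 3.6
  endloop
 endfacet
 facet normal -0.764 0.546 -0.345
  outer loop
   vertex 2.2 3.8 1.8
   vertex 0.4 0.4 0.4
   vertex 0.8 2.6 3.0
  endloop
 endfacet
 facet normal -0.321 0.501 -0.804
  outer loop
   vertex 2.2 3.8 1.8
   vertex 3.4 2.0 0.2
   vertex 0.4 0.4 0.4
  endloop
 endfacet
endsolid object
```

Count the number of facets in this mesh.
14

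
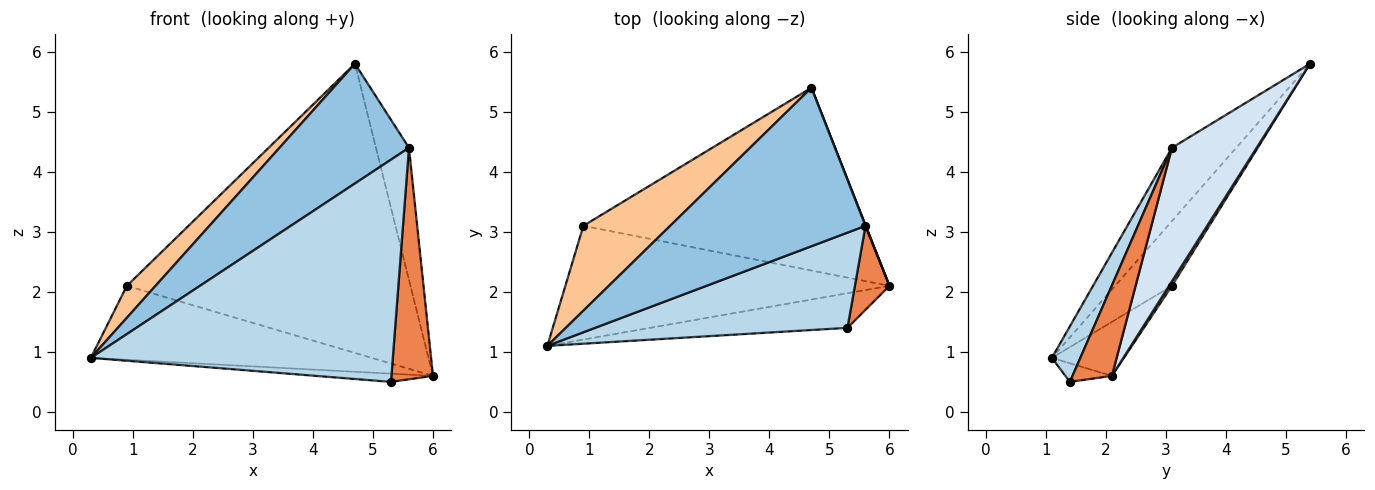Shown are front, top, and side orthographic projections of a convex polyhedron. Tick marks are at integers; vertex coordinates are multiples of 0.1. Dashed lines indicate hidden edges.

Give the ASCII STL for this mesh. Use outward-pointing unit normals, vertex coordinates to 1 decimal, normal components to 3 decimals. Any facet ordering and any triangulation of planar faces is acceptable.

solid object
 facet normal -0.091 0.230 -0.969
  outer loop
   vertex 5.3 1.4 0.5
   vertex 0.3 1.1 0.9
   vertex 6.0 2.1 0.6
  endloop
 endfacet
 facet normal -0.287 -0.577 0.764
  outer loop
   vertex 5.6 3.1 4.4
   vertex 4.7 5.4 5.8
   vertex 0.3 1.1 0.9
  endloop
 endfacet
 facet normal 0.086 -0.916 0.393
  outer loop
   vertex 5.6 3.1 4.4
   vertex 0.3 1.1 0.9
   vertex 5.3 1.4 0.5
  endloop
 endfacet
 facet normal 0.932 0.363 0.003
  outer loop
   vertex 5.6 3.1 4.4
   vertex 6.0 2.1 0.6
   vertex 4.7 5.4 5.8
  endloop
 endfacet
 facet normal 0.665 -0.702 0.255
  outer loop
   vertex 5.6 3.1 4.4
   vertex 5.3 1.4 0.5
   vertex 6.0 2.1 0.6
  endloop
 endfacet
 facet normal -0.138 0.540 -0.830
  outer loop
   vertex 0.9 3.1 2.1
   vertex 6.0 2.1 0.6
   vertex 0.3 1.1 0.9
  endloop
 endfacet
 facet normal -0.572 -0.289 0.767
  outer loop
   vertex 0.9 3.1 2.1
   vertex 0.3 1.1 0.9
   vertex 4.7 5.4 5.8
  endloop
 endfacet
 facet normal 0.009 0.845 -0.534
  outer loop
   vertex 0.9 3.1 2.1
   vertex 4.7 5.4 5.8
   vertex 6.0 2.1 0.6
  endloop
 endfacet
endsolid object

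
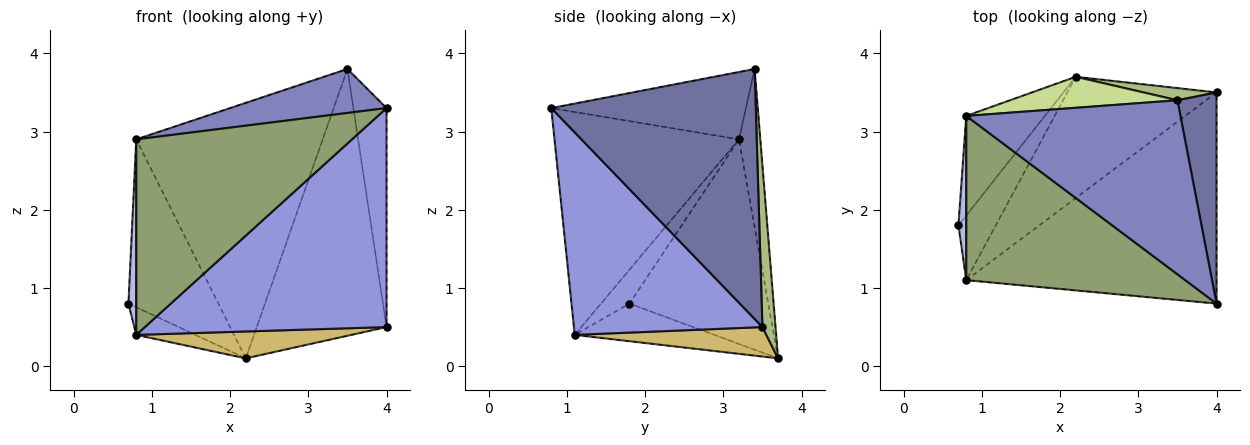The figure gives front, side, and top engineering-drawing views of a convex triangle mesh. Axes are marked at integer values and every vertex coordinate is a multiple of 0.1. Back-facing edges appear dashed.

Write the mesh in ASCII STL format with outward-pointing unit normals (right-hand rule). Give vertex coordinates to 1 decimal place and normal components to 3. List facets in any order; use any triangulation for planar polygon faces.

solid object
 facet normal 0.976 0.158 0.153
  outer loop
   vertex 3.5 3.4 3.8
   vertex 4.0 0.8 3.3
   vertex 4.0 3.5 0.5
  endloop
 endfacet
 facet normal -0.292 -0.234 0.927
  outer loop
   vertex 0.8 3.2 2.9
   vertex 4.0 0.8 3.3
   vertex 3.5 3.4 3.8
  endloop
 endfacet
 facet normal 0.490 -0.628 -0.605
  outer loop
   vertex 0.8 1.1 0.4
   vertex 4.0 3.5 0.5
   vertex 4.0 0.8 3.3
  endloop
 endfacet
 facet normal -0.941 -0.259 0.217
  outer loop
   vertex 0.8 1.1 0.4
   vertex 0.8 3.2 2.9
   vertex 0.7 1.8 0.8
  endloop
 endfacet
 facet normal -0.548 -0.641 0.538
  outer loop
   vertex 0.8 1.1 0.4
   vertex 4.0 0.8 3.3
   vertex 0.8 3.2 2.9
  endloop
 endfacet
 facet normal 0.100 0.994 0.045
  outer loop
   vertex 2.2 3.7 0.1
   vertex 3.5 3.4 3.8
   vertex 4.0 3.5 0.5
  endloop
 endfacet
 facet normal -0.113 0.986 0.120
  outer loop
   vertex 2.2 3.7 0.1
   vertex 0.8 3.2 2.9
   vertex 3.5 3.4 3.8
  endloop
 endfacet
 facet normal -0.799 0.517 -0.307
  outer loop
   vertex 2.2 3.7 0.1
   vertex 0.7 1.8 0.8
   vertex 0.8 3.2 2.9
  endloop
 endfacet
 facet normal -0.680 0.288 -0.674
  outer loop
   vertex 2.2 3.7 0.1
   vertex 0.8 1.1 0.4
   vertex 0.7 1.8 0.8
  endloop
 endfacet
 facet normal 0.189 -0.213 -0.959
  outer loop
   vertex 2.2 3.7 0.1
   vertex 4.0 3.5 0.5
   vertex 0.8 1.1 0.4
  endloop
 endfacet
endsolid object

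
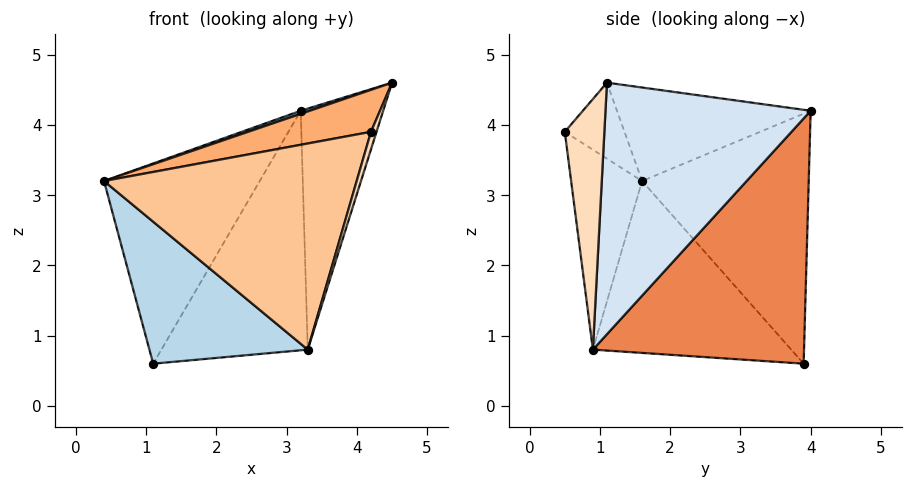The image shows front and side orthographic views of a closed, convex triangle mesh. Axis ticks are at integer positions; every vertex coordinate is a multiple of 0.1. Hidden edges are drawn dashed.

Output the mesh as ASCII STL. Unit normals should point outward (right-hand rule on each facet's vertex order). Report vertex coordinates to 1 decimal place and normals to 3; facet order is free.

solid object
 facet normal -0.325 -0.015 0.946
  outer loop
   vertex 3.2 4.0 4.2
   vertex 0.4 1.6 3.2
   vertex 4.5 1.1 4.6
  endloop
 endfacet
 facet normal -0.677 0.632 0.377
  outer loop
   vertex 1.1 3.9 0.6
   vertex 0.4 1.6 3.2
   vertex 3.2 4.0 4.2
  endloop
 endfacet
 facet normal -0.621 -0.496 -0.606
  outer loop
   vertex 3.3 0.9 0.8
   vertex 0.4 1.6 3.2
   vertex 1.1 3.9 0.6
  endloop
 endfacet
 facet normal 0.886 0.356 -0.298
  outer loop
   vertex 3.3 0.9 0.8
   vertex 3.2 4.0 4.2
   vertex 4.5 1.1 4.6
  endloop
 endfacet
 facet normal 0.736 0.511 -0.444
  outer loop
   vertex 3.3 0.9 0.8
   vertex 1.1 3.9 0.6
   vertex 3.2 4.0 4.2
  endloop
 endfacet
 facet normal -0.315 -0.649 0.692
  outer loop
   vertex 4.2 0.5 3.9
   vertex 4.5 1.1 4.6
   vertex 0.4 1.6 3.2
  endloop
 endfacet
 facet normal -0.270 -0.962 -0.046
  outer loop
   vertex 4.2 0.5 3.9
   vertex 0.4 1.6 3.2
   vertex 3.3 0.9 0.8
  endloop
 endfacet
 facet normal 0.947 -0.133 -0.292
  outer loop
   vertex 4.2 0.5 3.9
   vertex 3.3 0.9 0.8
   vertex 4.5 1.1 4.6
  endloop
 endfacet
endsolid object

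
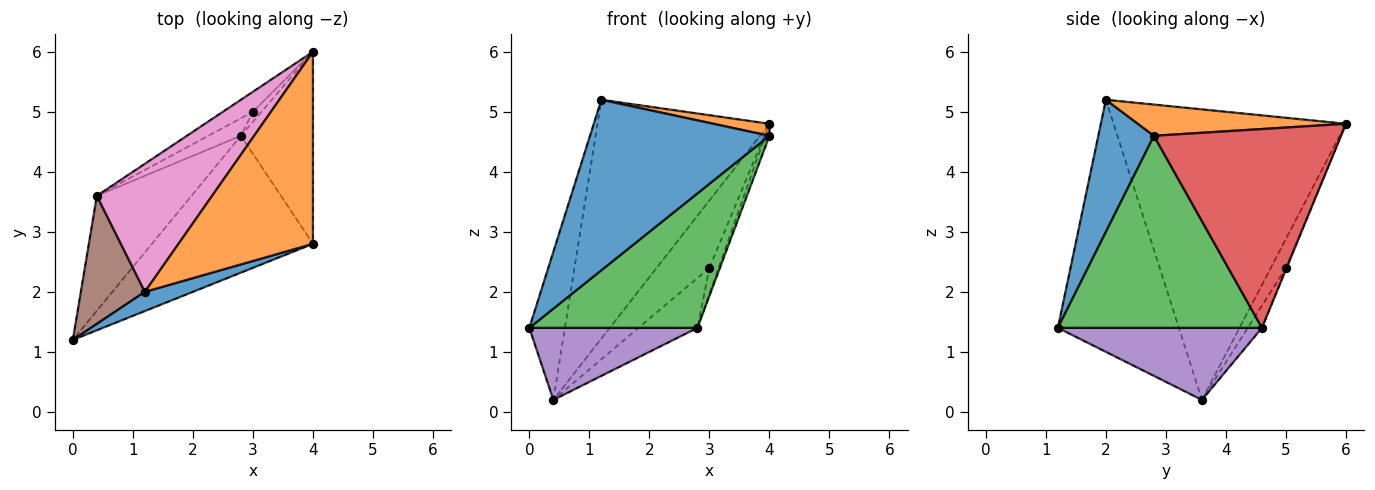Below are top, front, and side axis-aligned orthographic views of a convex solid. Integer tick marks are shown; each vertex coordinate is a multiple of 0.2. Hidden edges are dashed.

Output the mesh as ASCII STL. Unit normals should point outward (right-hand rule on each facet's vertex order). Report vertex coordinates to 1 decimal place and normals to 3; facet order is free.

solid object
 facet normal 0.294 -0.950 0.107
  outer loop
   vertex 1.2 2.0 5.2
   vertex 0.0 1.2 1.4
   vertex 4.0 2.8 4.6
  endloop
 endfacet
 facet normal 0.226 -0.061 0.972
  outer loop
   vertex 1.2 2.0 5.2
   vertex 4.0 2.8 4.6
   vertex 4.0 6.0 4.8
  endloop
 endfacet
 facet normal 0.648 -0.534 -0.543
  outer loop
   vertex 2.8 4.6 1.4
   vertex 4.0 2.8 4.6
   vertex 0.0 1.2 1.4
  endloop
 endfacet
 facet normal 0.940 0.021 -0.341
  outer loop
   vertex 2.8 4.6 1.4
   vertex 4.0 6.0 4.8
   vertex 4.0 2.8 4.6
  endloop
 endfacet
 facet normal 0.542 -0.446 -0.712
  outer loop
   vertex 0.4 3.6 0.2
   vertex 2.8 4.6 1.4
   vertex 0.0 1.2 1.4
  endloop
 endfacet
 facet normal -0.932 0.274 0.237
  outer loop
   vertex 0.4 3.6 0.2
   vertex 0.0 1.2 1.4
   vertex 1.2 2.0 5.2
  endloop
 endfacet
 facet normal -0.766 0.567 0.304
  outer loop
   vertex 0.4 3.6 0.2
   vertex 1.2 2.0 5.2
   vertex 4.0 6.0 4.8
  endloop
 endfacet
 facet normal -0.072 0.931 -0.358
  outer loop
   vertex 3.0 5.0 2.4
   vertex 4.0 6.0 4.8
   vertex 2.8 4.6 1.4
  endloop
 endfacet
 facet normal -0.265 0.924 -0.275
  outer loop
   vertex 3.0 5.0 2.4
   vertex 0.4 3.6 0.2
   vertex 4.0 6.0 4.8
  endloop
 endfacet
 facet normal -0.221 0.920 -0.324
  outer loop
   vertex 3.0 5.0 2.4
   vertex 2.8 4.6 1.4
   vertex 0.4 3.6 0.2
  endloop
 endfacet
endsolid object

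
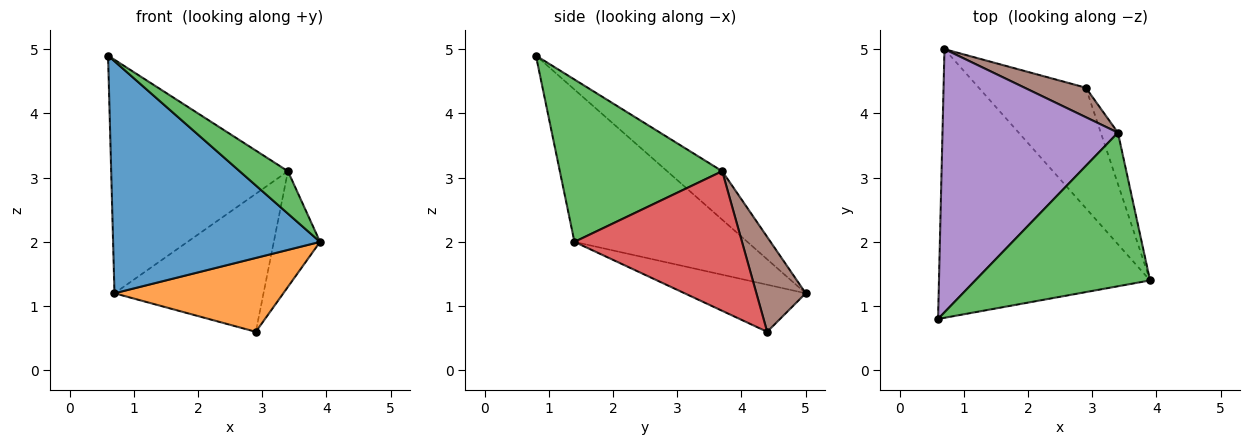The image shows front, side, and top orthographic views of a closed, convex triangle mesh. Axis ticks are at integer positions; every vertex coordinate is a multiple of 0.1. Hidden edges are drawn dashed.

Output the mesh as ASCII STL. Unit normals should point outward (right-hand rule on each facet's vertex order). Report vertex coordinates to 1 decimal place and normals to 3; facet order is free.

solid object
 facet normal -0.479 -0.574 -0.664
  outer loop
   vertex 0.7 5.0 1.2
   vertex 3.9 1.4 2.0
   vertex 0.6 0.8 4.9
  endloop
 endfacet
 facet normal -0.351 -0.490 -0.798
  outer loop
   vertex 2.9 4.4 0.6
   vertex 3.9 1.4 2.0
   vertex 0.7 5.0 1.2
  endloop
 endfacet
 facet normal 0.667 -0.198 0.718
  outer loop
   vertex 3.4 3.7 3.1
   vertex 0.6 0.8 4.9
   vertex 3.9 1.4 2.0
  endloop
 endfacet
 facet normal 0.957 0.264 -0.117
  outer loop
   vertex 3.4 3.7 3.1
   vertex 3.9 1.4 2.0
   vertex 2.9 4.4 0.6
  endloop
 endfacet
 facet normal -0.202 0.650 0.732
  outer loop
   vertex 3.4 3.7 3.1
   vertex 0.7 5.0 1.2
   vertex 0.6 0.8 4.9
  endloop
 endfacet
 facet normal 0.308 0.930 0.199
  outer loop
   vertex 3.4 3.7 3.1
   vertex 2.9 4.4 0.6
   vertex 0.7 5.0 1.2
  endloop
 endfacet
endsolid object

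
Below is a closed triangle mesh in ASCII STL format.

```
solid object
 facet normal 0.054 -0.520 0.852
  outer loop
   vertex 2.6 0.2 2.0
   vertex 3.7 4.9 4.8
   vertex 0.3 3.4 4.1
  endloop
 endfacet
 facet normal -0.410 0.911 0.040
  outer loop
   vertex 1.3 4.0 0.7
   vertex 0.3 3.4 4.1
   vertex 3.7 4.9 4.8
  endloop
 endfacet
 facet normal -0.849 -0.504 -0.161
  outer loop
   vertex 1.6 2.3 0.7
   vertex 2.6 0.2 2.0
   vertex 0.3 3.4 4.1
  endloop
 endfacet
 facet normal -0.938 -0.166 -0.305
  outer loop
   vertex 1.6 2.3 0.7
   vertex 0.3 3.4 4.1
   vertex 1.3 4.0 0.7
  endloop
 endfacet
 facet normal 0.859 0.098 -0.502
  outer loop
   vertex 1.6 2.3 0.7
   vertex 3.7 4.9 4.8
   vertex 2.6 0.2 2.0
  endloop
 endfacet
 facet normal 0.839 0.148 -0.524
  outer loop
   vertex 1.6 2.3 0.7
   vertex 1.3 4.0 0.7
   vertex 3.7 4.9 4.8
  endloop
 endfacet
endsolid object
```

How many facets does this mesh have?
6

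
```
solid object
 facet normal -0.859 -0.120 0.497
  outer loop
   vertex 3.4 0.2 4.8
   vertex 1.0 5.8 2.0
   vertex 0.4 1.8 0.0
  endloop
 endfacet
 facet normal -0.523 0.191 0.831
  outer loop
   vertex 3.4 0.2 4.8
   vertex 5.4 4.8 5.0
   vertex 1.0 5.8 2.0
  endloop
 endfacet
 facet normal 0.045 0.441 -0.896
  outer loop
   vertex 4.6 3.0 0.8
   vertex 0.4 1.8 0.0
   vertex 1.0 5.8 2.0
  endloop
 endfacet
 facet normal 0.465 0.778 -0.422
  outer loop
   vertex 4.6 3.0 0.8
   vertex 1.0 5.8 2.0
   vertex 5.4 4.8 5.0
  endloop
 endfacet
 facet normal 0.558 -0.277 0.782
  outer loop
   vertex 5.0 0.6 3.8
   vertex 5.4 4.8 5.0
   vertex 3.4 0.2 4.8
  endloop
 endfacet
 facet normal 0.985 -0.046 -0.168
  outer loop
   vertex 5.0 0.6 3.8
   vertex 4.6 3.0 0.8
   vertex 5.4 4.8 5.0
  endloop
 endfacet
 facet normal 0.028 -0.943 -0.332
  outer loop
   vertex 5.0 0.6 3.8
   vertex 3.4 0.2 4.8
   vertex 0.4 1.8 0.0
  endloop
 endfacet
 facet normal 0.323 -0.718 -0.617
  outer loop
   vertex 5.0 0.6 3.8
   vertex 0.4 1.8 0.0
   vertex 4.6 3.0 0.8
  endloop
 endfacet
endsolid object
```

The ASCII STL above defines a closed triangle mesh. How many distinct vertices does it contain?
6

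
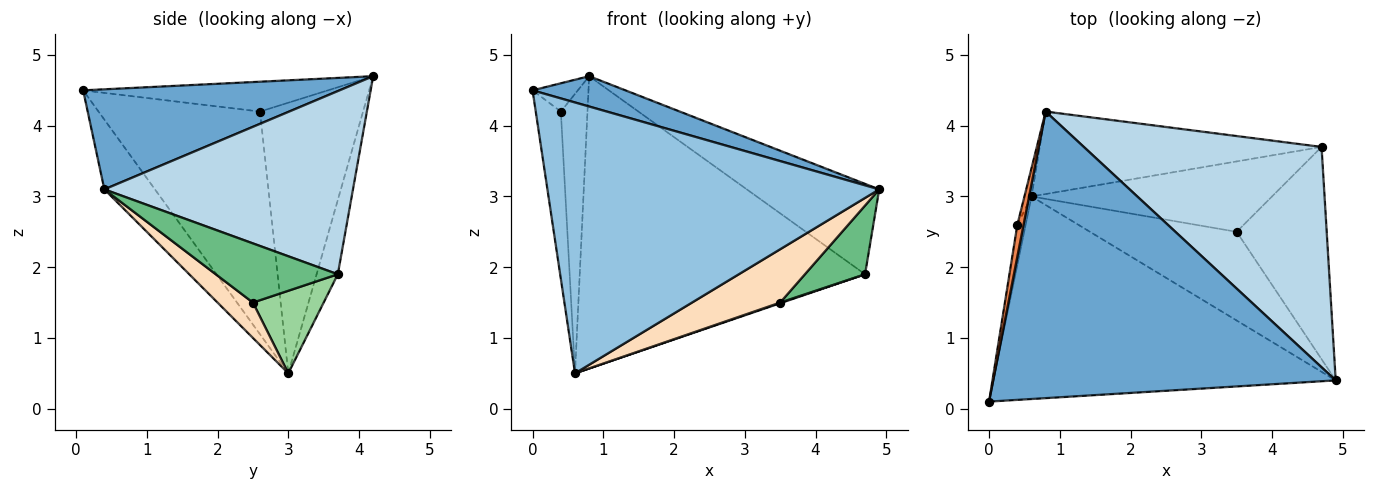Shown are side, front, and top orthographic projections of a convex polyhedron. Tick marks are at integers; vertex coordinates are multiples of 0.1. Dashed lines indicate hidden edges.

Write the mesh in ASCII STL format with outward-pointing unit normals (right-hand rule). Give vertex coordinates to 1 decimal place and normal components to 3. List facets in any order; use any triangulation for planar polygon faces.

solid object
 facet normal 0.279 -0.101 0.955
  outer loop
   vertex 0.8 4.2 4.7
   vertex 0.0 0.1 4.5
   vertex 4.9 0.4 3.1
  endloop
 endfacet
 facet normal -0.121 -0.795 -0.594
  outer loop
   vertex 0.6 3.0 0.5
   vertex 4.9 0.4 3.1
   vertex 0.0 0.1 4.5
  endloop
 endfacet
 facet normal 0.580 0.309 0.753
  outer loop
   vertex 4.7 3.7 1.9
   vertex 0.8 4.2 4.7
   vertex 4.9 0.4 3.1
  endloop
 endfacet
 facet normal -0.071 0.960 -0.271
  outer loop
   vertex 4.7 3.7 1.9
   vertex 0.6 3.0 0.5
   vertex 0.8 4.2 4.7
  endloop
 endfacet
 facet normal -0.963 0.178 0.200
  outer loop
   vertex 0.4 2.6 4.2
   vertex 0.0 0.1 4.5
   vertex 0.8 4.2 4.7
  endloop
 endfacet
 facet normal -0.987 0.154 -0.037
  outer loop
   vertex 0.4 2.6 4.2
   vertex 0.6 3.0 0.5
   vertex 0.0 0.1 4.5
  endloop
 endfacet
 facet normal -0.968 0.250 -0.025
  outer loop
   vertex 0.4 2.6 4.2
   vertex 0.8 4.2 4.7
   vertex 0.6 3.0 0.5
  endloop
 endfacet
 facet normal 0.202 -0.505 -0.839
  outer loop
   vertex 3.5 2.5 1.5
   vertex 4.9 0.4 3.1
   vertex 0.6 3.0 0.5
  endloop
 endfacet
 facet normal 0.530 -0.261 -0.807
  outer loop
   vertex 3.5 2.5 1.5
   vertex 4.7 3.7 1.9
   vertex 4.9 0.4 3.1
  endloop
 endfacet
 facet normal 0.325 -0.009 -0.946
  outer loop
   vertex 3.5 2.5 1.5
   vertex 0.6 3.0 0.5
   vertex 4.7 3.7 1.9
  endloop
 endfacet
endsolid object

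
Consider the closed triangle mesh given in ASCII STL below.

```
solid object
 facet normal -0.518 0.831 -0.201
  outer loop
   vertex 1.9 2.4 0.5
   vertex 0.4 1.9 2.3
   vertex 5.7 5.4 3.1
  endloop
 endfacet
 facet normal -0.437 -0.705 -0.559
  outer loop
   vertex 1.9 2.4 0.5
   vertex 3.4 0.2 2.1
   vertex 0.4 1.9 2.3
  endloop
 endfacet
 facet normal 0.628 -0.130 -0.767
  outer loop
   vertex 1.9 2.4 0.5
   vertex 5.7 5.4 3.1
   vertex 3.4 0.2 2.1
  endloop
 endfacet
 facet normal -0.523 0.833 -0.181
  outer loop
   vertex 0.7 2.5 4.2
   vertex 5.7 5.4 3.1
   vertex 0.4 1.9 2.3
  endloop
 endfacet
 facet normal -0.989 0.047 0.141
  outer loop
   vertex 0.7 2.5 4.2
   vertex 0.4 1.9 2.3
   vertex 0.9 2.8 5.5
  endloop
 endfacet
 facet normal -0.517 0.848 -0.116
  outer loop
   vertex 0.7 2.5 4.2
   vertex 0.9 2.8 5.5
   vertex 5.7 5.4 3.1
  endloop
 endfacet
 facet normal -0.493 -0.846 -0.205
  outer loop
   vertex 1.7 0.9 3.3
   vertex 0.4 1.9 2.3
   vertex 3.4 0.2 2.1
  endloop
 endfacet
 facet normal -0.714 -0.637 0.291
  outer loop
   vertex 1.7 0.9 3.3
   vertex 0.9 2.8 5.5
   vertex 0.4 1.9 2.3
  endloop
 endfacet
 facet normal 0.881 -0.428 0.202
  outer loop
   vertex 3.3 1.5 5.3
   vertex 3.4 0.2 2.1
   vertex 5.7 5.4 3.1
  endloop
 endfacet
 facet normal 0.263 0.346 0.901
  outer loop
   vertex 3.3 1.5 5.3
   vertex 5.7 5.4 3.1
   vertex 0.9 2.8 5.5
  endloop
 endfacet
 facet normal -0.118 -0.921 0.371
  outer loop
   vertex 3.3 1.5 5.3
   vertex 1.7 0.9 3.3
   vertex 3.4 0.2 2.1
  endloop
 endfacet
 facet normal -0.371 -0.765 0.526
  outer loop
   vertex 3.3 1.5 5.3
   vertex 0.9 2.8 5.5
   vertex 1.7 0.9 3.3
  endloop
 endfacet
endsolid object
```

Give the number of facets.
12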